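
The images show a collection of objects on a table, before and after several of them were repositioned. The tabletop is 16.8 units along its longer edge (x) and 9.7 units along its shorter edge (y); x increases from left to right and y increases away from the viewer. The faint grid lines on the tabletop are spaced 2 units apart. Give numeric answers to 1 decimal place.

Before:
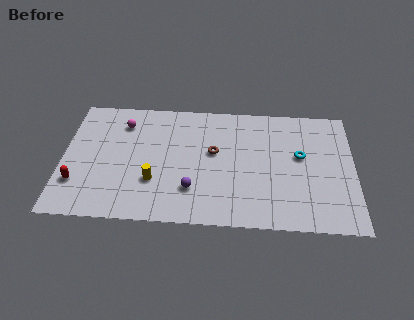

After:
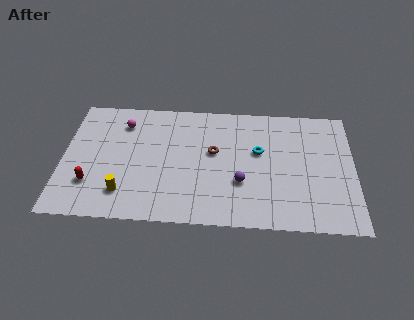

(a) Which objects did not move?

the magenta sphere and the brown torus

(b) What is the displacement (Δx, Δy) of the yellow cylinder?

(-1.7, -1.0)

The yellow cylinder was at about (5.3, 3.1) and moved to about (3.6, 2.1).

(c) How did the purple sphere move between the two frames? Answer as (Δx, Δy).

(2.8, 0.7)

From the two frames, the purple sphere sits at roughly (7.5, 2.6) before and (10.3, 3.3) after.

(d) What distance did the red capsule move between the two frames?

0.8

The red capsule was near (0.9, 2.7) before and (1.7, 2.7) after, so it travelled √(0.8² + 0.0²) ≈ 0.8 units.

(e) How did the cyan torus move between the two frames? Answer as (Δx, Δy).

(-2.4, 0.2)

The cyan torus was at about (13.7, 5.6) and moved to about (11.3, 5.8).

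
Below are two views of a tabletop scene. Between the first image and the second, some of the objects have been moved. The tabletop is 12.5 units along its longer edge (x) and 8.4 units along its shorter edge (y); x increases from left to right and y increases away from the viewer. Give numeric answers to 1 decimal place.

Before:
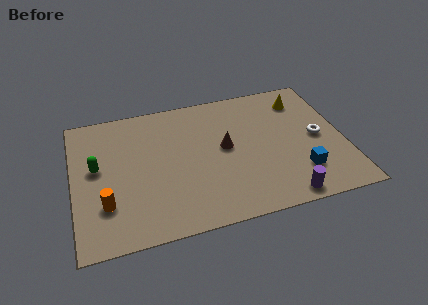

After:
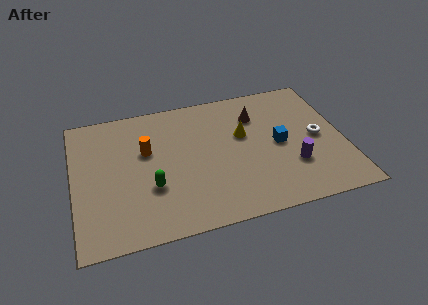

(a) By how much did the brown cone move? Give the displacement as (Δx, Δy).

(1.6, 1.7)

From the two frames, the brown cone sits at roughly (7.0, 4.5) before and (8.6, 6.2) after.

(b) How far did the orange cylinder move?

3.4

The orange cylinder was near (1.4, 2.4) before and (3.4, 5.2) after, so it travelled √(2.0² + 2.8²) ≈ 3.4 units.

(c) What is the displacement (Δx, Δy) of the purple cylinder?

(0.6, 1.8)

The purple cylinder started near (9.4, 0.8) and ended near (10.0, 2.6).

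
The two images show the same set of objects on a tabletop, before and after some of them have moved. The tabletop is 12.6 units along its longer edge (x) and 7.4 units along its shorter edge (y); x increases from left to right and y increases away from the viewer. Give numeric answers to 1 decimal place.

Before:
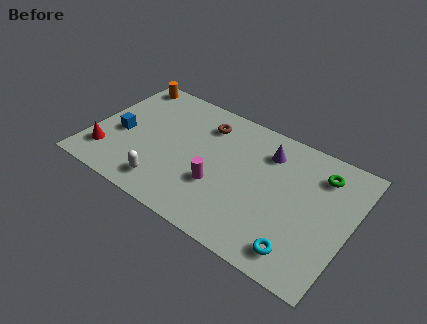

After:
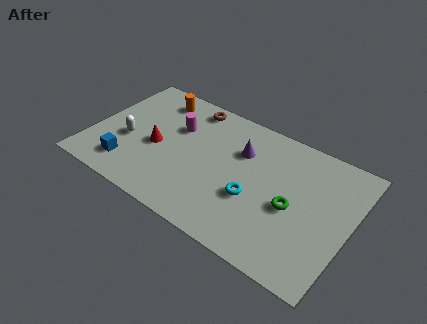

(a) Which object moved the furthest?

the magenta cylinder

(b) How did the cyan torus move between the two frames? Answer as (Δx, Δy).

(-2.5, 1.6)

From the two frames, the cyan torus sits at roughly (10.6, 1.2) before and (8.1, 2.8) after.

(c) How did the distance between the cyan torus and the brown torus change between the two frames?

-1.8

They were about 7.1 units apart before and 5.3 after — 1.8 units closer together.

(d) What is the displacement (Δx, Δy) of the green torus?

(-1.0, -2.5)

The green torus was at about (10.9, 5.8) and moved to about (9.9, 3.3).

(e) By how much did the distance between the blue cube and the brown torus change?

+0.9

They were about 4.6 units apart before and 5.5 after — 0.9 units further apart.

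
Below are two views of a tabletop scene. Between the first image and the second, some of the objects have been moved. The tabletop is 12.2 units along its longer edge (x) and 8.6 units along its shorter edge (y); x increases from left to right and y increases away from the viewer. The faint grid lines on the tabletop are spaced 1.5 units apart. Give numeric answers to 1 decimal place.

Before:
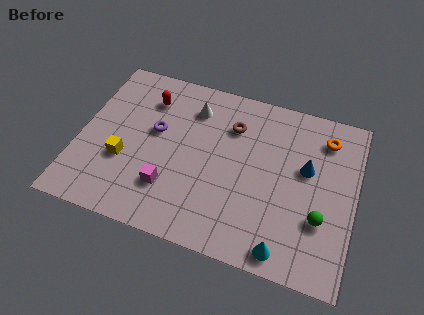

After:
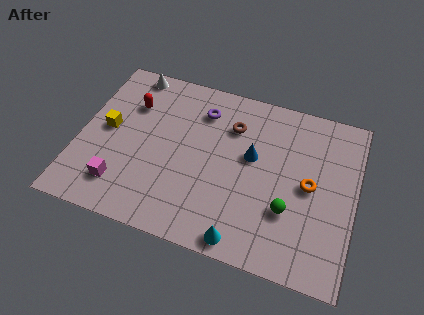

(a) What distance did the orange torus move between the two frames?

2.6

The orange torus moved from about (10.7, 6.9) to (10.2, 4.3), a distance of √(0.5² + 2.6²) ≈ 2.6.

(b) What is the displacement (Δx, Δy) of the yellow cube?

(-0.9, 1.4)

From the two frames, the yellow cube sits at roughly (2.1, 3.1) before and (1.2, 4.5) after.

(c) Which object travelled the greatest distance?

the white cone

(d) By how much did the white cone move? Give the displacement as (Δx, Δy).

(-2.9, 1.1)

The white cone was at about (4.8, 6.7) and moved to about (1.9, 7.8).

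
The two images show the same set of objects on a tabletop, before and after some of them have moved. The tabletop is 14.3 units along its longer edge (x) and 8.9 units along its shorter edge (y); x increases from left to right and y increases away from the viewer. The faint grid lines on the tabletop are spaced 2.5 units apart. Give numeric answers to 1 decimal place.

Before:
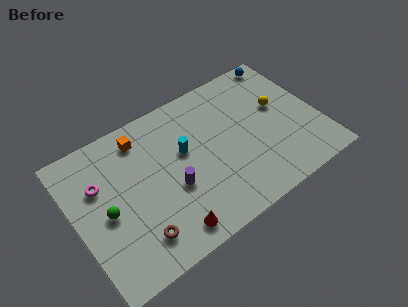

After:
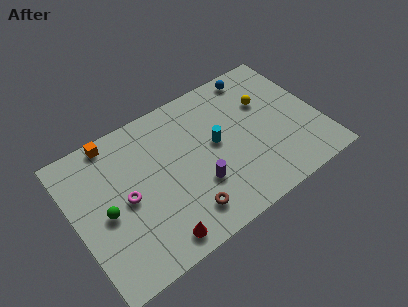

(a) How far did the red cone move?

0.7

The red cone moved from about (4.8, 1.2) to (4.1, 1.1), a distance of √(0.7² + 0.1²) ≈ 0.7.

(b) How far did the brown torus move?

2.8

From (3.1, 1.8) to (5.9, 1.7), the brown torus covered √(2.8² + 0.1²) ≈ 2.8 units.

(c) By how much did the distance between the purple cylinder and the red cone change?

+0.9

They were about 2.4 units apart before and 3.3 after — 0.9 units further apart.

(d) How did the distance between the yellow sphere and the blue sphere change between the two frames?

-1.0

The distance was about 3.0 in the first image and 2.0 in the second, so they moved 1.0 units closer together.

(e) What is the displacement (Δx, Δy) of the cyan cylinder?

(1.8, -0.5)

From the two frames, the cyan cylinder sits at roughly (6.5, 5.3) before and (8.3, 4.8) after.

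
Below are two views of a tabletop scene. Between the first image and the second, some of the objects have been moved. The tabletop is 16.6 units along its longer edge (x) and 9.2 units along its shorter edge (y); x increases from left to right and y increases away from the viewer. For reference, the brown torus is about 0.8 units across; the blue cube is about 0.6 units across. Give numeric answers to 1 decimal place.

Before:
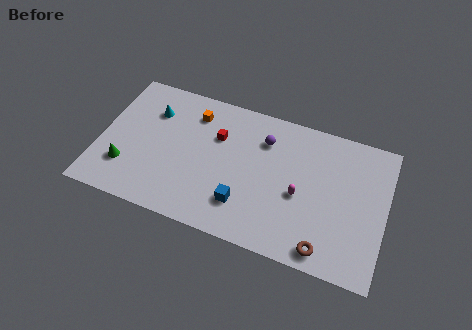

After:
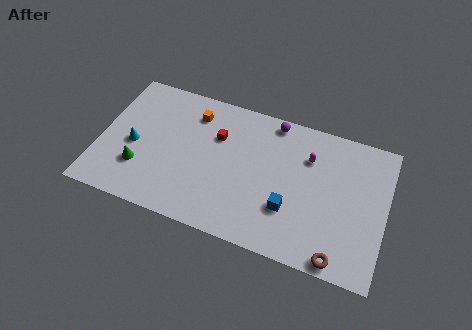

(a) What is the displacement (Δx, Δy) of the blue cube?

(2.6, 0.6)

The blue cube was at about (8.6, 2.3) and moved to about (11.2, 2.9).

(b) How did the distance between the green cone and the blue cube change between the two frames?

+1.8

They were about 6.9 units apart before and 8.7 after — 1.8 units further apart.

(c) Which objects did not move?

the orange cube and the red cube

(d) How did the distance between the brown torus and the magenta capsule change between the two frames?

+2.8

Before: roughly 3.4 units apart; after: 6.2. That's 2.8 units further apart.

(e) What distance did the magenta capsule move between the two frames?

2.6

The magenta capsule moved from about (11.7, 4.0) to (12.0, 6.6), a distance of √(0.3² + 2.6²) ≈ 2.6.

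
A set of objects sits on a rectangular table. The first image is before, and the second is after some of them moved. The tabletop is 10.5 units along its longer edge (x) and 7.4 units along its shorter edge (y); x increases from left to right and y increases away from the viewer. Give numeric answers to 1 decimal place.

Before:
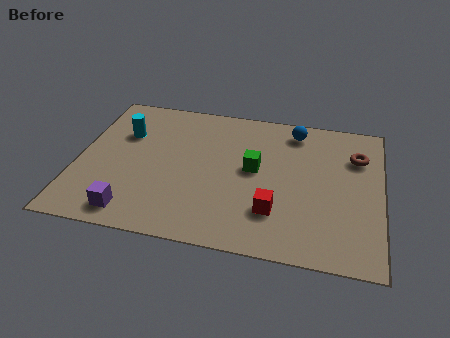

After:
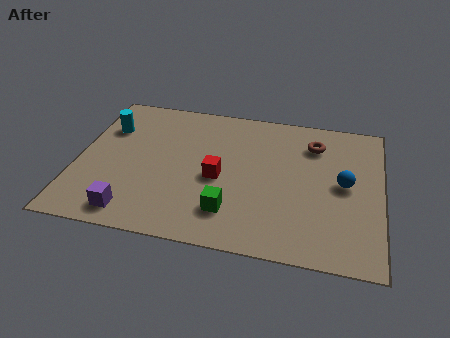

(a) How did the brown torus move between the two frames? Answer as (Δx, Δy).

(-1.5, 0.4)

From the two frames, the brown torus sits at roughly (9.6, 5.3) before and (8.1, 5.7) after.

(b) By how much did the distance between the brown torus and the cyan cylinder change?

-0.9

Before: roughly 8.1 units apart; after: 7.2. That's 0.9 units closer together.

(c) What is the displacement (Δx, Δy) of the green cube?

(-0.7, -2.3)

The green cube was at about (6.1, 4.0) and moved to about (5.4, 1.7).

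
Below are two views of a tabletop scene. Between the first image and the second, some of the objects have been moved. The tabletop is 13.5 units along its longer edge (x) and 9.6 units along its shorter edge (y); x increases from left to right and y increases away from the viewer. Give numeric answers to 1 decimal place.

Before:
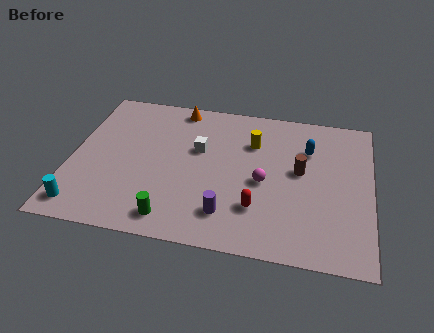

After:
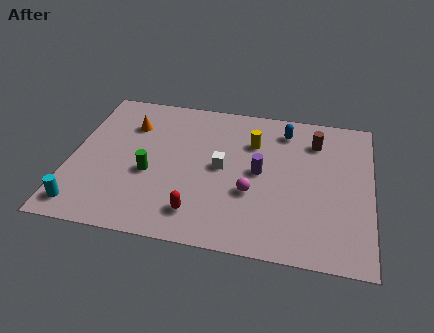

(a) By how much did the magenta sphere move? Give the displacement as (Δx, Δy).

(-0.5, -0.8)

From the two frames, the magenta sphere sits at roughly (8.7, 4.3) before and (8.2, 3.5) after.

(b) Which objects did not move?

the cyan cylinder and the yellow cylinder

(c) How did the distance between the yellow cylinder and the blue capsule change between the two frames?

-0.7

Before: roughly 2.5 units apart; after: 1.8. That's 0.7 units closer together.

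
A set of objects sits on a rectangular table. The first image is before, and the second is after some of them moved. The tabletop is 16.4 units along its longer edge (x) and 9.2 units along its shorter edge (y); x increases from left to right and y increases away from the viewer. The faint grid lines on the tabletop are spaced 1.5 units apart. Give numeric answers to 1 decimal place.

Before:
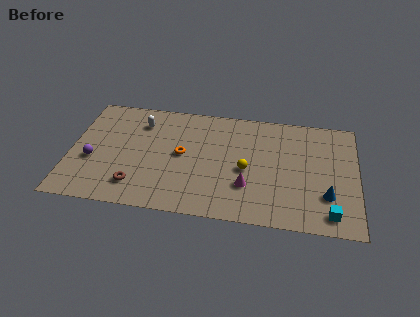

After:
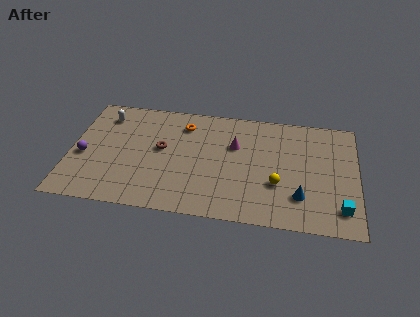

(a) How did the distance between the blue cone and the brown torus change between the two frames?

-2.4

Before: roughly 10.8 units apart; after: 8.4. That's 2.4 units closer together.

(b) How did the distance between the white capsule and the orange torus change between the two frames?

+1.2

They were about 3.4 units apart before and 4.6 after — 1.2 units further apart.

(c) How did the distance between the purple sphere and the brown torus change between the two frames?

+1.5

Before: roughly 3.1 units apart; after: 4.6. That's 1.5 units further apart.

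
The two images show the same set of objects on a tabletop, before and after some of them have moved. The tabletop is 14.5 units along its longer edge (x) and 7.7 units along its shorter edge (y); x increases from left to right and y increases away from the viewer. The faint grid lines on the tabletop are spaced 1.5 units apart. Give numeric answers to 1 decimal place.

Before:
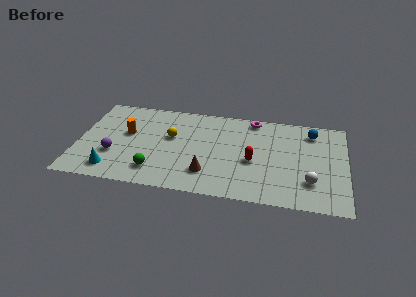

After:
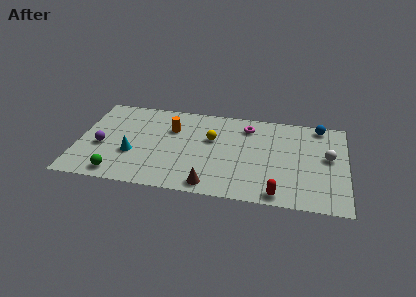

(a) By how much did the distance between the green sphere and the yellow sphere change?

+3.1

They were about 3.1 units apart before and 6.2 after — 3.1 units further apart.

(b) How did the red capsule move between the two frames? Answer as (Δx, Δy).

(1.4, -2.5)

The red capsule was at about (9.5, 3.3) and moved to about (10.9, 0.8).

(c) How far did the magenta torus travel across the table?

0.8

From (9.4, 6.9) to (9.1, 6.2), the magenta torus covered √(0.3² + 0.7²) ≈ 0.8 units.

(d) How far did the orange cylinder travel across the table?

2.5

The orange cylinder was near (2.6, 4.5) before and (5.0, 5.3) after, so it travelled √(2.4² + 0.8²) ≈ 2.5 units.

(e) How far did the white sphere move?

2.4

From (12.6, 2.1) to (13.5, 4.3), the white sphere covered √(0.9² + 2.2²) ≈ 2.4 units.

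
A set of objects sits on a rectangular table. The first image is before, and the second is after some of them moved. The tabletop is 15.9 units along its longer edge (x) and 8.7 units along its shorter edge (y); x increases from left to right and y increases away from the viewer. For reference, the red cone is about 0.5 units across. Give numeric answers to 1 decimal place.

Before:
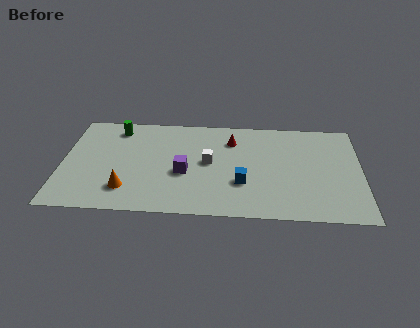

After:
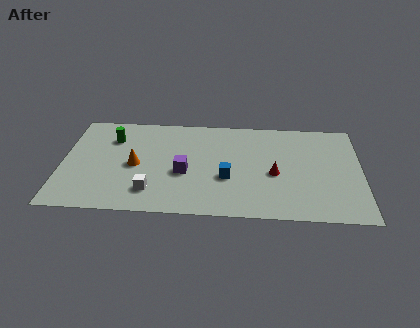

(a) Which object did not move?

the purple cube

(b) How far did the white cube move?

4.0

The white cube moved from about (7.8, 4.6) to (4.8, 1.9), a distance of √(3.0² + 2.7²) ≈ 4.0.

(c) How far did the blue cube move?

0.9

The blue cube was near (9.6, 2.9) before and (8.8, 3.3) after, so it travelled √(0.8² + 0.4²) ≈ 0.9 units.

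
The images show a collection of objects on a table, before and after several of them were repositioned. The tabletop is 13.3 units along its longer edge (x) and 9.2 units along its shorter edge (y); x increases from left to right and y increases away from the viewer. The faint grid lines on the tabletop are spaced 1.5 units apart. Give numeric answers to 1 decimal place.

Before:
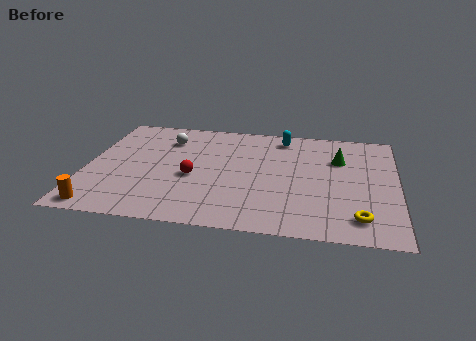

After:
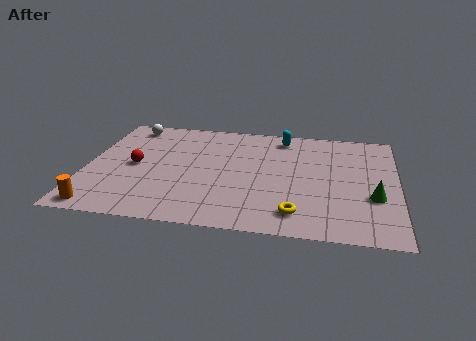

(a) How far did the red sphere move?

2.6

From (4.6, 3.9) to (2.1, 4.5), the red sphere covered √(2.5² + 0.6²) ≈ 2.6 units.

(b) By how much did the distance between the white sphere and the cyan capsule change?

+1.6

They were about 5.1 units apart before and 6.7 after — 1.6 units further apart.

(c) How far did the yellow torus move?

2.6

The yellow torus moved from about (11.7, 1.6) to (9.1, 1.6), a distance of √(2.6² + 0.0²) ≈ 2.6.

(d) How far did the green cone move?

3.4

The green cone was near (10.8, 6.3) before and (12.3, 3.3) after, so it travelled √(1.5² + 3.0²) ≈ 3.4 units.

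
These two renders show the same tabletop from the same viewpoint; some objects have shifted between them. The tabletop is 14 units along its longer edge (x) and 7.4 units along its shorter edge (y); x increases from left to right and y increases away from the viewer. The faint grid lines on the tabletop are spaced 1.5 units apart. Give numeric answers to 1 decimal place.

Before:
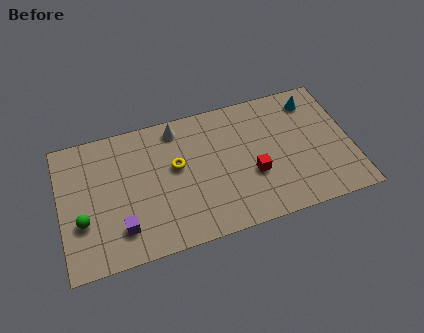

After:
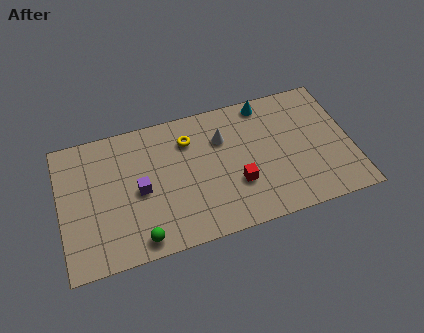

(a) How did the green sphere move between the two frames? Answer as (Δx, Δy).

(2.6, -1.7)

The green sphere started near (1.0, 2.6) and ended near (3.6, 0.9).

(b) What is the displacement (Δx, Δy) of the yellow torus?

(0.7, 1.3)

The yellow torus started near (5.6, 4.3) and ended near (6.3, 5.6).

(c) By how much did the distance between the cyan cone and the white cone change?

-4.0

They were about 6.6 units apart before and 2.6 after — 4.0 units closer together.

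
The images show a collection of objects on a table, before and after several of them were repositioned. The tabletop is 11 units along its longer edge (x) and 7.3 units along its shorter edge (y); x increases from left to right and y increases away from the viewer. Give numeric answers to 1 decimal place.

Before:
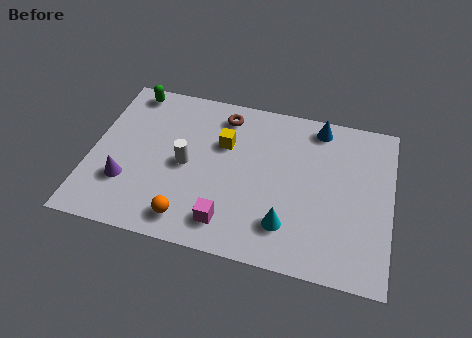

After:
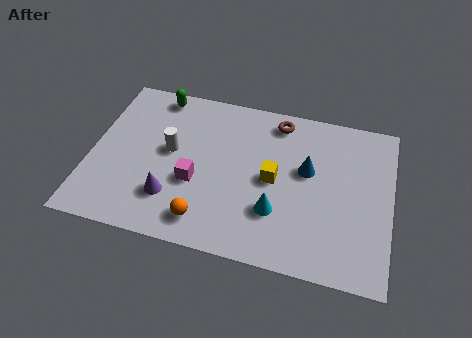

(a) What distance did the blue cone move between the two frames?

2.1

The blue cone was near (8.2, 6.4) before and (7.9, 4.3) after, so it travelled √(0.3² + 2.1²) ≈ 2.1 units.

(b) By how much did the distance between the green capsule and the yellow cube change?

+1.4

The distance was about 4.0 in the first image and 5.4 in the second, so they moved 1.4 units further apart.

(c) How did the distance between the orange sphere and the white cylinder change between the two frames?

+0.8

They were about 2.4 units apart before and 3.2 after — 0.8 units further apart.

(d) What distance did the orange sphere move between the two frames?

0.6

The orange sphere moved from about (3.8, 1.1) to (4.4, 1.2), a distance of √(0.6² + 0.1²) ≈ 0.6.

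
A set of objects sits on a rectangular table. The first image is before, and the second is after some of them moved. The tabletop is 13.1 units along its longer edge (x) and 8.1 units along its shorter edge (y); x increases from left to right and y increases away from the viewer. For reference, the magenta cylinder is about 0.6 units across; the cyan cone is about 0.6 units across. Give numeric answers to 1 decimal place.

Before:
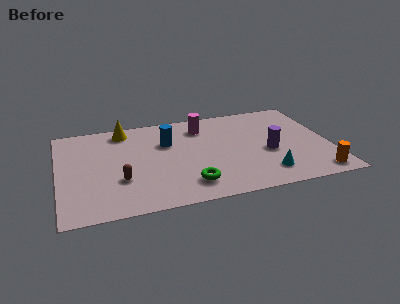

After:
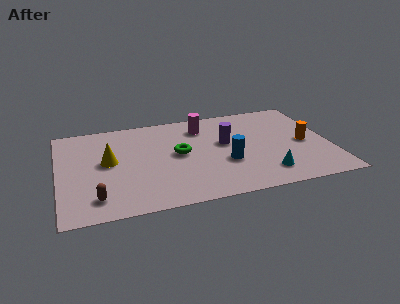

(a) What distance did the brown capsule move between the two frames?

1.7

The brown capsule moved from about (2.9, 2.7) to (1.7, 1.5), a distance of √(1.2² + 1.2²) ≈ 1.7.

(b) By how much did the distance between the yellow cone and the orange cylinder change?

-1.2

The distance was about 10.7 in the first image and 9.5 in the second, so they moved 1.2 units closer together.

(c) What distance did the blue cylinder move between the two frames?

3.6

The blue cylinder moved from about (5.3, 5.4) to (8.0, 3.0), a distance of √(2.7² + 2.4²) ≈ 3.6.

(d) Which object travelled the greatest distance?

the blue cylinder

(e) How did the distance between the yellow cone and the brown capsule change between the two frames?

-1.3

Before: roughly 4.3 units apart; after: 3.0. That's 1.3 units closer together.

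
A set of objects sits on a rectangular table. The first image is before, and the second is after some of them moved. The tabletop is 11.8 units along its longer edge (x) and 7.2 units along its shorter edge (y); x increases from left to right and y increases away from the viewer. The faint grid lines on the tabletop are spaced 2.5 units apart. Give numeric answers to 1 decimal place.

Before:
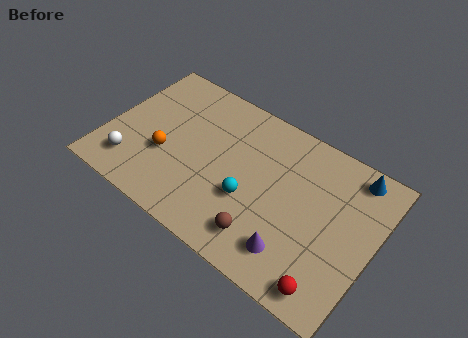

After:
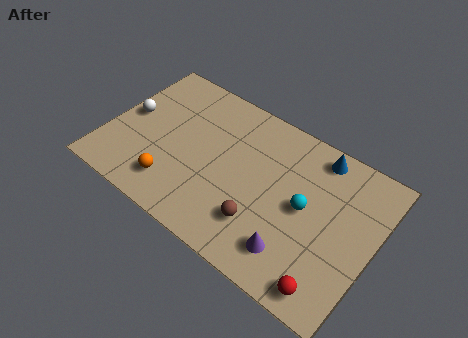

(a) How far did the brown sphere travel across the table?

0.5

The brown sphere was near (7.4, 1.4) before and (7.2, 1.9) after, so it travelled √(0.2² + 0.5²) ≈ 0.5 units.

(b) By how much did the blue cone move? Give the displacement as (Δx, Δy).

(-1.6, 0.0)

The blue cone was at about (10.5, 6.3) and moved to about (8.9, 6.3).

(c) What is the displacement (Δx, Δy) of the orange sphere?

(0.6, -1.2)

The orange sphere started near (2.7, 2.7) and ended near (3.3, 1.5).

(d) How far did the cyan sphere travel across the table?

2.5

The cyan sphere was near (6.5, 2.7) before and (8.8, 3.7) after, so it travelled √(2.3² + 1.0²) ≈ 2.5 units.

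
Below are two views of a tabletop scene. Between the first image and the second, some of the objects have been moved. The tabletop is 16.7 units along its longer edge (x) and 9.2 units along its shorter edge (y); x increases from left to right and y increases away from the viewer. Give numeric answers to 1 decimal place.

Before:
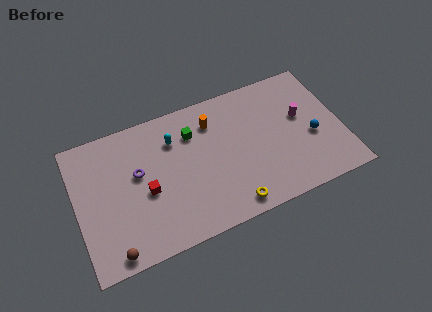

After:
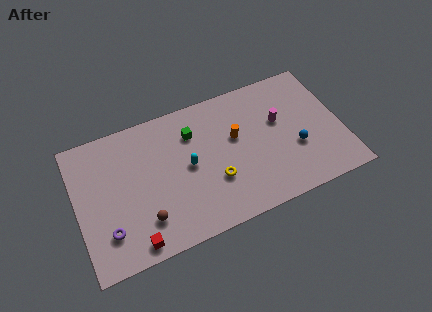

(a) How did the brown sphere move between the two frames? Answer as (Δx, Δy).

(2.1, 1.3)

The brown sphere started near (1.9, 0.9) and ended near (4.0, 2.2).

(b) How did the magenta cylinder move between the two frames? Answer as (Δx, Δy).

(-1.4, 0.2)

The magenta cylinder was at about (14.3, 5.4) and moved to about (12.9, 5.6).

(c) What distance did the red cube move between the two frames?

3.2

The red cube was near (4.3, 4.0) before and (3.2, 1.0) after, so it travelled √(1.1² + 3.0²) ≈ 3.2 units.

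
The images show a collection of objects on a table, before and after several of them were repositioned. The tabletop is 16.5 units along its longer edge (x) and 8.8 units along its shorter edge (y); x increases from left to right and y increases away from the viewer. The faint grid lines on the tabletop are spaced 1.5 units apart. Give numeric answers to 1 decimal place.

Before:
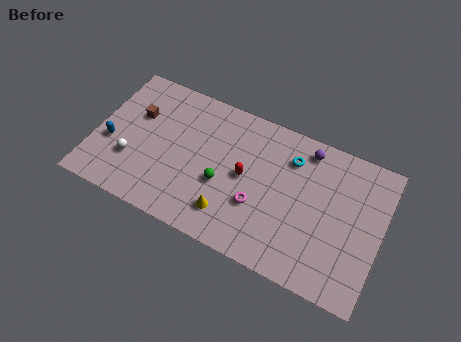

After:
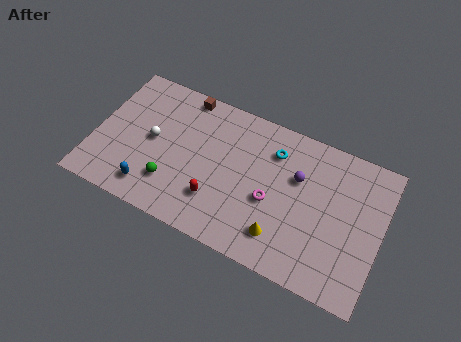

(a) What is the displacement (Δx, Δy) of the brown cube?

(2.5, 2.3)

From the two frames, the brown cube sits at roughly (2.2, 5.7) before and (4.7, 8.0) after.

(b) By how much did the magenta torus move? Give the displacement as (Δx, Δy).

(0.7, 0.6)

The magenta torus started near (9.6, 3.1) and ended near (10.3, 3.7).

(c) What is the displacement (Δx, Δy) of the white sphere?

(1.0, 1.7)

The white sphere started near (2.3, 2.8) and ended near (3.3, 4.5).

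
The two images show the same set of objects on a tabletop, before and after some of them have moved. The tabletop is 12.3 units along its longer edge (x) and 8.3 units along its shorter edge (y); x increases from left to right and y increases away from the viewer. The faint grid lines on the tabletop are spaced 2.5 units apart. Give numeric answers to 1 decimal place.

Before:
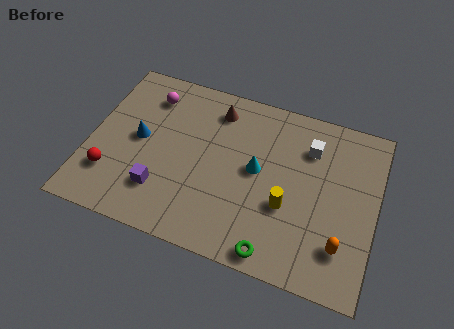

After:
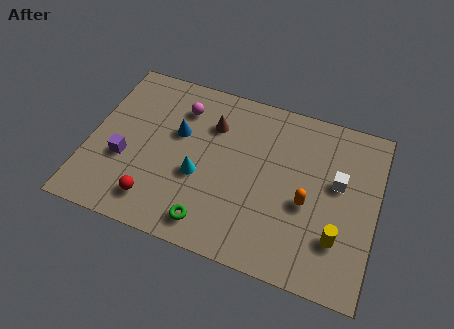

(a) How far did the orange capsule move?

2.2

The orange capsule was near (11.0, 2.0) before and (9.4, 3.5) after, so it travelled √(1.6² + 1.5²) ≈ 2.2 units.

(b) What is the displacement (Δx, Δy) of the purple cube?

(-1.7, 1.0)

The purple cube was at about (3.3, 2.1) and moved to about (1.6, 3.1).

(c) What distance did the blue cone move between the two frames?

1.8

From (2.1, 4.3) to (3.7, 5.1), the blue cone covered √(1.6² + 0.8²) ≈ 1.8 units.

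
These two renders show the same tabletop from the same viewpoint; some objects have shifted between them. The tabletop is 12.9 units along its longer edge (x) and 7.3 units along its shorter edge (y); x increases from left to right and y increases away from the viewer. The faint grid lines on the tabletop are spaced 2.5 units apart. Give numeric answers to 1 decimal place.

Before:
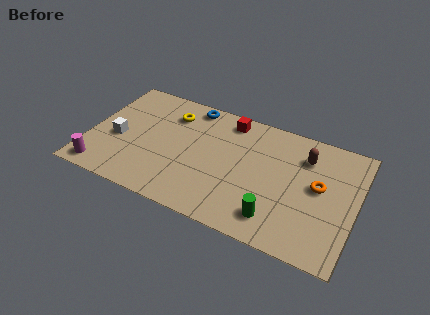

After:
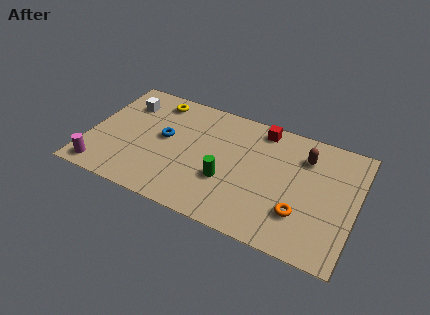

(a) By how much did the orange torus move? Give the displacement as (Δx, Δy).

(-0.7, -1.9)

The orange torus was at about (11.1, 4.0) and moved to about (10.4, 2.1).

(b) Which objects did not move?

the brown capsule and the magenta cylinder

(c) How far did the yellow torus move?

1.0

The yellow torus was near (3.7, 5.6) before and (2.9, 6.2) after, so it travelled √(0.8² + 0.6²) ≈ 1.0 units.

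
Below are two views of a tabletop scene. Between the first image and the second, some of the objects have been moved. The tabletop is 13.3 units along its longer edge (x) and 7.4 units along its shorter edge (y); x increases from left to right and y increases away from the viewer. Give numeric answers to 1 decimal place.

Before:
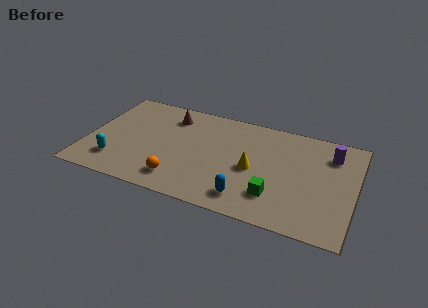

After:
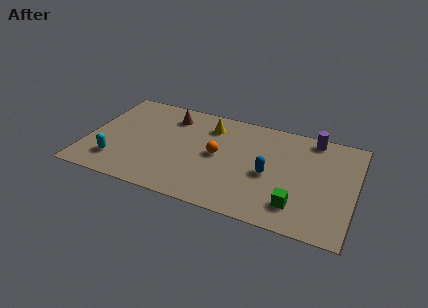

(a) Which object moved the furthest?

the yellow cone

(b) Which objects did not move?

the cyan capsule and the brown cone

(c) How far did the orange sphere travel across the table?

2.9

The orange sphere was near (4.8, 1.4) before and (6.5, 3.8) after, so it travelled √(1.7² + 2.4²) ≈ 2.9 units.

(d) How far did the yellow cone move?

3.4

The yellow cone moved from about (8.3, 3.4) to (5.9, 5.8), a distance of √(2.4² + 2.4²) ≈ 3.4.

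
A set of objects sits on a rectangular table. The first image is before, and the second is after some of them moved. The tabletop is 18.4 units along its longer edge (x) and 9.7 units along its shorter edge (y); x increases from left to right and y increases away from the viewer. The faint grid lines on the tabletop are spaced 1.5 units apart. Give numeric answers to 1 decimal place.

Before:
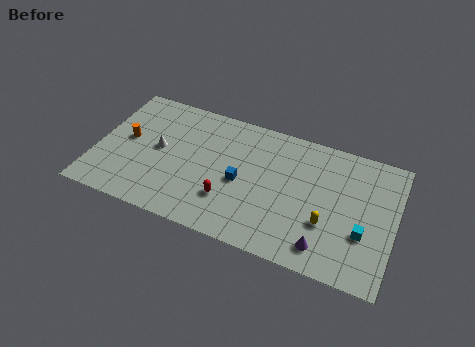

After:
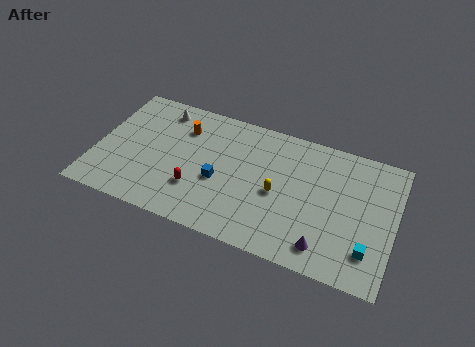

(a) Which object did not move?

the purple cone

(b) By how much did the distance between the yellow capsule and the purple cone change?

+2.5

The distance was about 1.7 in the first image and 4.2 in the second, so they moved 2.5 units further apart.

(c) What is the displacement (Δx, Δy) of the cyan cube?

(0.4, -1.1)

From the two frames, the cyan cube sits at roughly (16.6, 3.4) before and (17.0, 2.3) after.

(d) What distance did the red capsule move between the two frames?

2.0

The red capsule was near (8.4, 2.8) before and (6.4, 2.9) after, so it travelled √(2.0² + 0.1²) ≈ 2.0 units.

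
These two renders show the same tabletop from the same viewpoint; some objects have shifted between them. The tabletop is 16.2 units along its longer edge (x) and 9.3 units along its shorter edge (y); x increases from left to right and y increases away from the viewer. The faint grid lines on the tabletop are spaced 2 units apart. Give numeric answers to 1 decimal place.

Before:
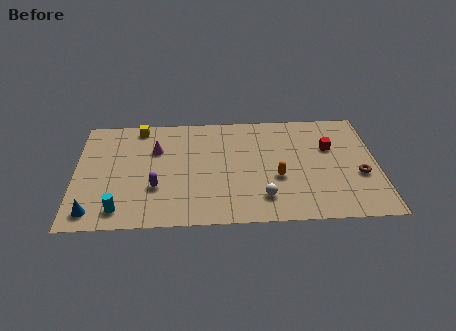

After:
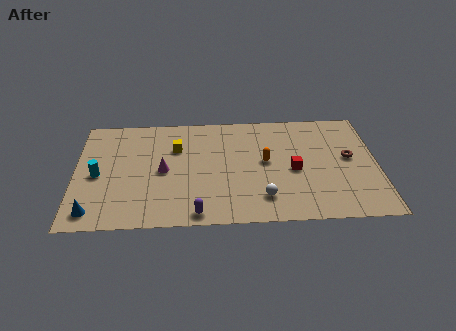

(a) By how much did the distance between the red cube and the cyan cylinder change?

-1.7

They were about 12.2 units apart before and 10.5 after — 1.7 units closer together.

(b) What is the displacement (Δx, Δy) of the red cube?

(-2.0, -1.8)

The red cube started near (13.7, 6.0) and ended near (11.7, 4.2).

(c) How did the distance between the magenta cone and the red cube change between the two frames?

-2.4

They were about 9.4 units apart before and 7.0 after — 2.4 units closer together.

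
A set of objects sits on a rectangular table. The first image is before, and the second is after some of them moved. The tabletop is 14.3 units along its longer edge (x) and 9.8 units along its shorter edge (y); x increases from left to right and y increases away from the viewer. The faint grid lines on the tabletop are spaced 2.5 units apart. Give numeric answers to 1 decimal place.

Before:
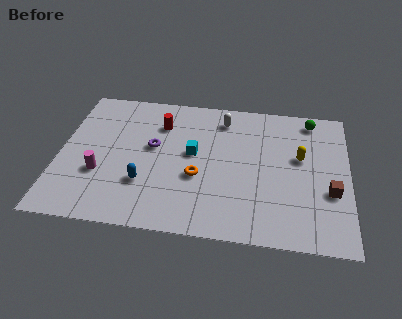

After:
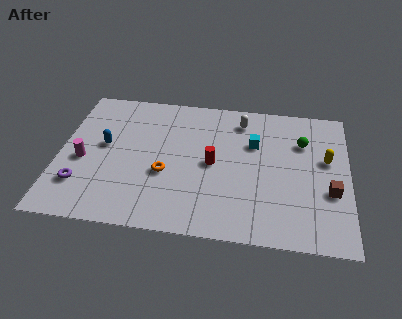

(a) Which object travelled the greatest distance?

the purple torus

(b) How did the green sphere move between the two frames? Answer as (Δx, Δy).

(-0.4, -1.7)

The green sphere started near (12.4, 8.6) and ended near (12.0, 6.9).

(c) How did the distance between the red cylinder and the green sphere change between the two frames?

-2.7

The distance was about 7.6 in the first image and 4.9 in the second, so they moved 2.7 units closer together.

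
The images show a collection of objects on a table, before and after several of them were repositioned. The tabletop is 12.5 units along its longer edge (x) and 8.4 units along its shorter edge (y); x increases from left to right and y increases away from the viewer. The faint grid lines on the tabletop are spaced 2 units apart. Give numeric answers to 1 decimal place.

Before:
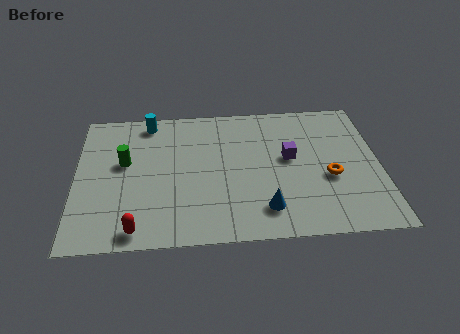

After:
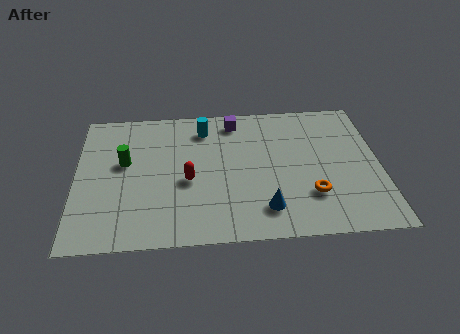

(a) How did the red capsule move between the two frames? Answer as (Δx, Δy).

(2.1, 2.7)

The red capsule was at about (2.5, 0.9) and moved to about (4.6, 3.6).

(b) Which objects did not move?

the green cylinder and the blue cone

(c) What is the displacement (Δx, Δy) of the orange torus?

(-0.8, -1.0)

From the two frames, the orange torus sits at roughly (10.4, 3.4) before and (9.6, 2.4) after.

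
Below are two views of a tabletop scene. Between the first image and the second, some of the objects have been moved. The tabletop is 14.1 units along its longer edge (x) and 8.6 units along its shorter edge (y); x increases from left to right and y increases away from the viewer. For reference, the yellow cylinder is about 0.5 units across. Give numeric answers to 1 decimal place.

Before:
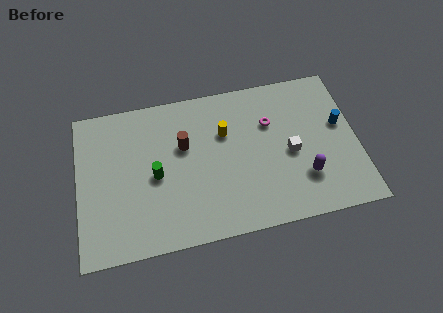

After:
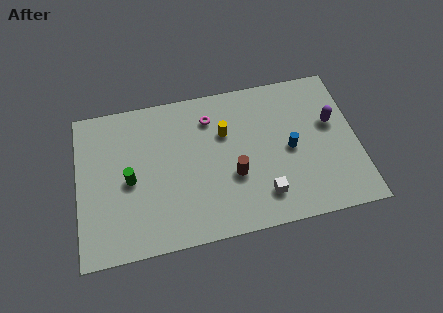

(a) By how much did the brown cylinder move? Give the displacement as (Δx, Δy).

(2.4, -2.2)

The brown cylinder started near (5.4, 5.4) and ended near (7.8, 3.2).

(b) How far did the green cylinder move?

1.3

The green cylinder moved from about (3.9, 4.0) to (2.6, 4.0), a distance of √(1.3² + 0.0²) ≈ 1.3.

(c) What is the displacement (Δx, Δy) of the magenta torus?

(-3.0, 0.9)

The magenta torus was at about (9.8, 5.8) and moved to about (6.8, 6.7).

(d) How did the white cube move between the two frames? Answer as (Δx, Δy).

(-1.5, -2.1)

The white cube started near (10.7, 3.9) and ended near (9.2, 1.8).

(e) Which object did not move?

the yellow cylinder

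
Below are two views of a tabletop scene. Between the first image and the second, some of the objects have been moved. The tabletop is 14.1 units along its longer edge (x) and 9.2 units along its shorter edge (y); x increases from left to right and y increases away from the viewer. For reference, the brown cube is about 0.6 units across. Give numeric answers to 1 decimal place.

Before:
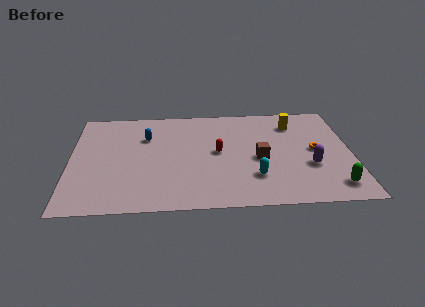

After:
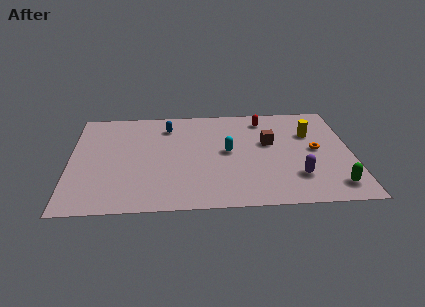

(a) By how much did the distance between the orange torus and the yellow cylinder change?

-1.2

Before: roughly 2.7 units apart; after: 1.5. That's 1.2 units closer together.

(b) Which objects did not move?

the green capsule and the orange torus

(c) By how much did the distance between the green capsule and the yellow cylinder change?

-1.2

The distance was about 6.0 in the first image and 4.8 in the second, so they moved 1.2 units closer together.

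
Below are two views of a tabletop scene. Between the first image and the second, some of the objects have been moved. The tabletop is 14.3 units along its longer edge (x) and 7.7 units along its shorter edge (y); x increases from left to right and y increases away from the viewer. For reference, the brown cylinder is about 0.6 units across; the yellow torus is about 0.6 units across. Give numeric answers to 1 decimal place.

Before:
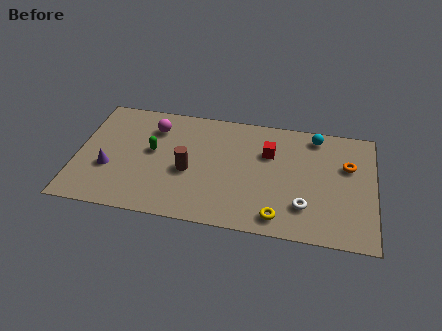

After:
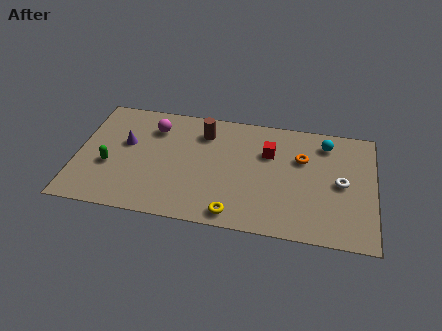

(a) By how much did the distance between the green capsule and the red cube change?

+2.2

The distance was about 5.7 in the first image and 7.9 in the second, so they moved 2.2 units further apart.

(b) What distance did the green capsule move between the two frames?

2.4

From (3.6, 4.3) to (1.6, 3.0), the green capsule covered √(2.0² + 1.3²) ≈ 2.4 units.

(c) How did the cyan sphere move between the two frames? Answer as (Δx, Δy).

(0.5, -0.4)

From the two frames, the cyan sphere sits at roughly (11.4, 6.7) before and (11.9, 6.3) after.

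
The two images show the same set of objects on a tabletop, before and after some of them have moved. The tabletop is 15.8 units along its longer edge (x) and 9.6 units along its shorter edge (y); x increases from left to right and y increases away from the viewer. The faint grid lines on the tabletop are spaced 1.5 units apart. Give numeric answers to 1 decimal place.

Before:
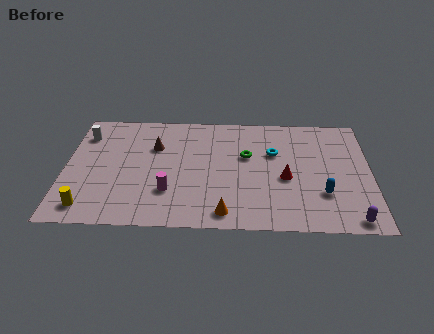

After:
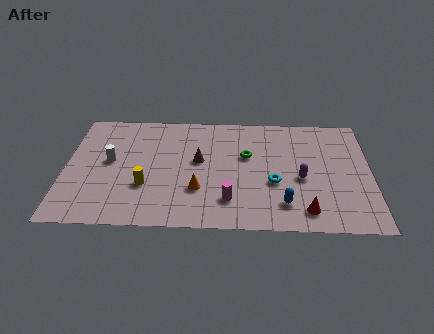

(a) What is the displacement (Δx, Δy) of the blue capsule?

(-2.0, -0.9)

The blue capsule was at about (13.3, 2.9) and moved to about (11.3, 2.0).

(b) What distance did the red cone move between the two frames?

2.8

The red cone moved from about (11.4, 4.1) to (12.4, 1.5), a distance of √(1.0² + 2.6²) ≈ 2.8.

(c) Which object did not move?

the green torus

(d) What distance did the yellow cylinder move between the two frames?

3.4

The yellow cylinder was near (1.3, 1.4) before and (4.2, 3.2) after, so it travelled √(2.9² + 1.8²) ≈ 3.4 units.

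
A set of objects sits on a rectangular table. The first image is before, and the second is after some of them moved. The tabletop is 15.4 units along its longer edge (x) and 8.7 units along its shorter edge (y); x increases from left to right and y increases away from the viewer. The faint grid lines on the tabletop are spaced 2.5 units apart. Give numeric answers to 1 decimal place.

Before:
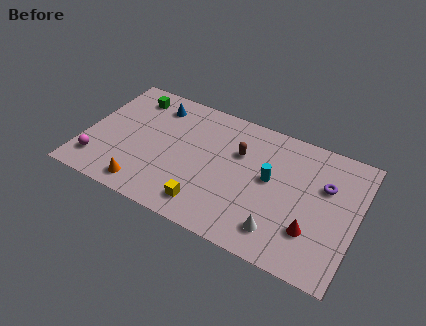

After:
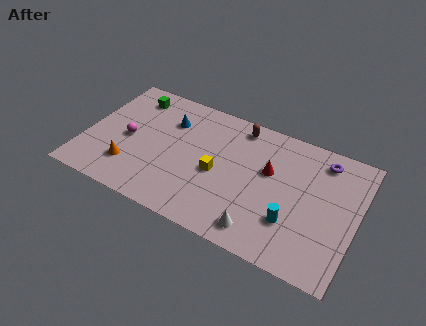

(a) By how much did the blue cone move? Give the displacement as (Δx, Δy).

(0.9, -0.8)

The blue cone was at about (3.6, 7.1) and moved to about (4.5, 6.3).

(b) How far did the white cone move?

1.1

The white cone moved from about (11.4, 1.7) to (10.4, 1.3), a distance of √(1.0² + 0.4²) ≈ 1.1.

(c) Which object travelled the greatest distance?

the red cone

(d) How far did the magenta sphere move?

2.7

The magenta sphere was near (1.0, 1.8) before and (2.4, 4.1) after, so it travelled √(1.4² + 2.3²) ≈ 2.7 units.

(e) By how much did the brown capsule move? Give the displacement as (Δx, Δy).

(-0.2, 1.8)

From the two frames, the brown capsule sits at roughly (8.6, 5.8) before and (8.4, 7.6) after.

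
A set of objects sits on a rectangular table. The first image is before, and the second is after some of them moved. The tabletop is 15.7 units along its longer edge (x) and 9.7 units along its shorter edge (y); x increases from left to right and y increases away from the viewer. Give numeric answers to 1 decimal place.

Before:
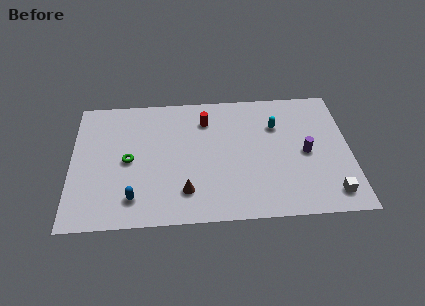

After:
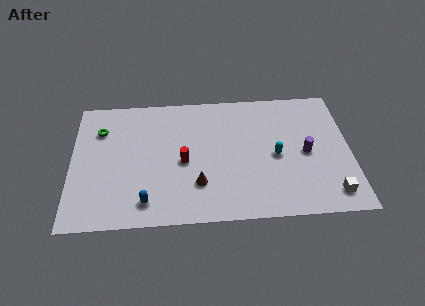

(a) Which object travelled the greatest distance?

the red cylinder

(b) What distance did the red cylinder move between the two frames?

3.4

The red cylinder moved from about (7.6, 7.5) to (6.3, 4.4), a distance of √(1.3² + 3.1²) ≈ 3.4.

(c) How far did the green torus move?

2.9

The green torus was near (3.2, 4.7) before and (1.6, 7.1) after, so it travelled √(1.6² + 2.4²) ≈ 2.9 units.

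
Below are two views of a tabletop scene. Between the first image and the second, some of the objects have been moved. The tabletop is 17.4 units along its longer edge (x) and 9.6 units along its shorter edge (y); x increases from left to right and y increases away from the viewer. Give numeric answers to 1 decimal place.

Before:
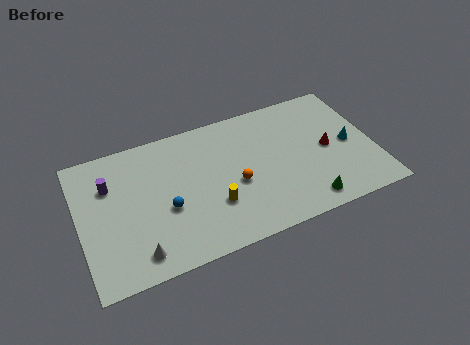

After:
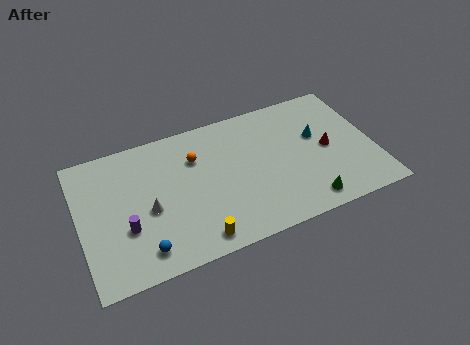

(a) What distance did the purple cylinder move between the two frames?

3.4

From (1.9, 6.7) to (2.6, 3.4), the purple cylinder covered √(0.7² + 3.3²) ≈ 3.4 units.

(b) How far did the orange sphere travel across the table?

3.4

From (9.1, 4.1) to (7.0, 6.8), the orange sphere covered √(2.1² + 2.7²) ≈ 3.4 units.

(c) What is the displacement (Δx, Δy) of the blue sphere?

(-1.6, -2.3)

From the two frames, the blue sphere sits at roughly (5.0, 3.9) before and (3.4, 1.6) after.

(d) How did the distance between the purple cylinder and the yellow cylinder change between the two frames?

-2.3

Before: roughly 6.8 units apart; after: 4.5. That's 2.3 units closer together.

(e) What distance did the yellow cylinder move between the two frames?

2.2

The yellow cylinder moved from about (7.7, 3.1) to (6.5, 1.2), a distance of √(1.2² + 1.9²) ≈ 2.2.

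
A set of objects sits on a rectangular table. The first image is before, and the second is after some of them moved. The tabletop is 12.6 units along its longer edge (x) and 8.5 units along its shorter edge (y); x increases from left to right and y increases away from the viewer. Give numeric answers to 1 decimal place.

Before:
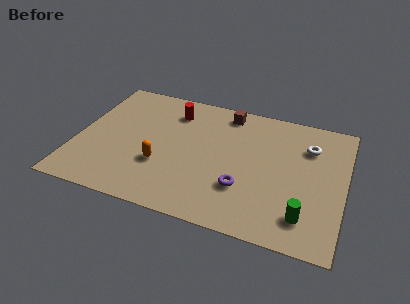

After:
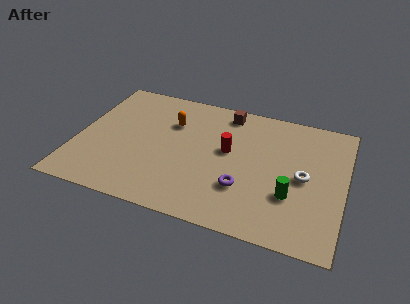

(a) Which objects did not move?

the brown cube and the purple torus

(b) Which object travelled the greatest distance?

the red cylinder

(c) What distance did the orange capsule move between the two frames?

3.0

The orange capsule was near (4.1, 2.9) before and (4.3, 5.9) after, so it travelled √(0.2² + 3.0²) ≈ 3.0 units.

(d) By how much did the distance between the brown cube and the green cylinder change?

-1.3

Before: roughly 7.0 units apart; after: 5.7. That's 1.3 units closer together.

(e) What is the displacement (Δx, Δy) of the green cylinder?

(-0.7, 1.1)

From the two frames, the green cylinder sits at roughly (10.9, 1.7) before and (10.2, 2.8) after.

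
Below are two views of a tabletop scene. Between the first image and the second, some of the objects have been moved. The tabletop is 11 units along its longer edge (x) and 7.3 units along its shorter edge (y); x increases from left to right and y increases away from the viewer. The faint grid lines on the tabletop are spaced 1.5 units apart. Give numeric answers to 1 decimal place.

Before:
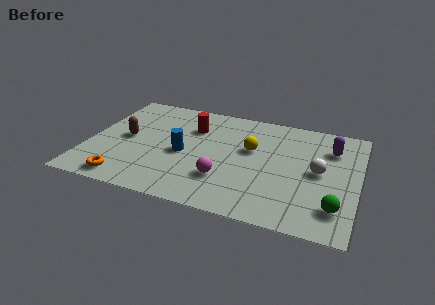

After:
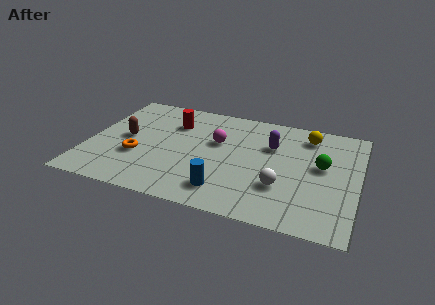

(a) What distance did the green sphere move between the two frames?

2.6

The green sphere moved from about (10.2, 1.6) to (9.5, 4.1), a distance of √(0.7² + 2.5²) ≈ 2.6.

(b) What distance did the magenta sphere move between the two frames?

2.5

The magenta sphere moved from about (5.7, 2.1) to (5.2, 4.5), a distance of √(0.5² + 2.4²) ≈ 2.5.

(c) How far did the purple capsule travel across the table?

2.5

From (9.8, 5.4) to (7.4, 4.9), the purple capsule covered √(2.4² + 0.5²) ≈ 2.5 units.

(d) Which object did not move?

the brown capsule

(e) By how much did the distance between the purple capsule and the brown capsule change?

-2.5

They were about 8.5 units apart before and 6.0 after — 2.5 units closer together.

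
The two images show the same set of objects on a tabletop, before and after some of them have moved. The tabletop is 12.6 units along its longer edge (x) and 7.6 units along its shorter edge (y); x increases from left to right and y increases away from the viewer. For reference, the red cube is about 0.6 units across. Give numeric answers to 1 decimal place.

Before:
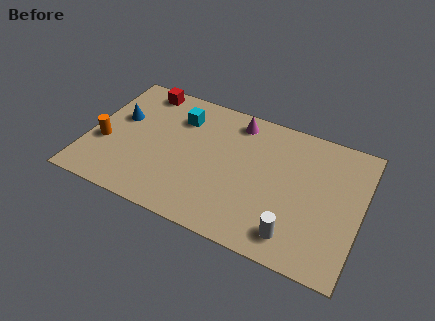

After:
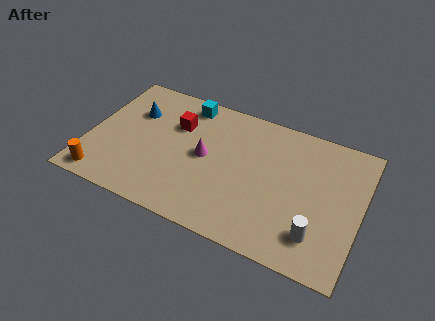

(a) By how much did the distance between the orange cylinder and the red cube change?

+1.2

They were about 4.0 units apart before and 5.2 after — 1.2 units further apart.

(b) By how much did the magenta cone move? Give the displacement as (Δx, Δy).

(-1.2, -2.6)

The magenta cone was at about (6.6, 6.5) and moved to about (5.4, 3.9).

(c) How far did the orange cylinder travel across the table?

2.0

From (0.8, 2.9) to (1.0, 0.9), the orange cylinder covered √(0.2² + 2.0²) ≈ 2.0 units.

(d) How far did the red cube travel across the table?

2.3

The red cube was near (2.1, 6.7) before and (3.9, 5.2) after, so it travelled √(1.8² + 1.5²) ≈ 2.3 units.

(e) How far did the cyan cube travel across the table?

0.9

The cyan cube was near (4.0, 5.7) before and (4.2, 6.6) after, so it travelled √(0.2² + 0.9²) ≈ 0.9 units.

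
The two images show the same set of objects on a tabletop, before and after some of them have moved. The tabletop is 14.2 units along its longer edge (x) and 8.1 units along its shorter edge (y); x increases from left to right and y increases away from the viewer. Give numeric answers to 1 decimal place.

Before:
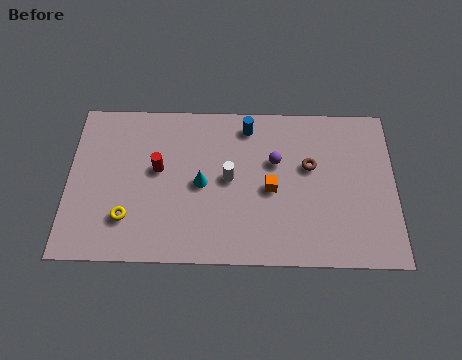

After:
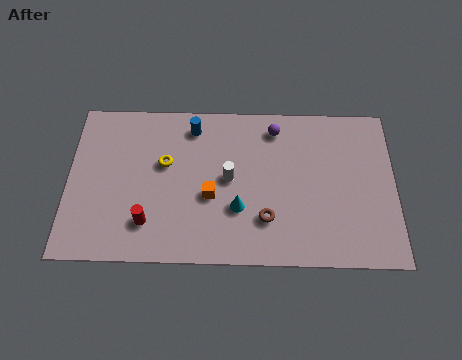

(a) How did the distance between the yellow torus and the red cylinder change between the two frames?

+0.3

The distance was about 2.8 in the first image and 3.1 in the second, so they moved 0.3 units further apart.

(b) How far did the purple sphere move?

1.7

The purple sphere was near (9.0, 5.1) before and (9.0, 6.8) after, so it travelled √(0.0² + 1.7²) ≈ 1.7 units.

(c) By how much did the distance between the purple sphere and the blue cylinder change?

+1.4

The distance was about 2.2 in the first image and 3.6 in the second, so they moved 1.4 units further apart.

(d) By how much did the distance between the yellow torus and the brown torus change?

-3.2

The distance was about 8.4 in the first image and 5.2 in the second, so they moved 3.2 units closer together.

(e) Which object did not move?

the white cylinder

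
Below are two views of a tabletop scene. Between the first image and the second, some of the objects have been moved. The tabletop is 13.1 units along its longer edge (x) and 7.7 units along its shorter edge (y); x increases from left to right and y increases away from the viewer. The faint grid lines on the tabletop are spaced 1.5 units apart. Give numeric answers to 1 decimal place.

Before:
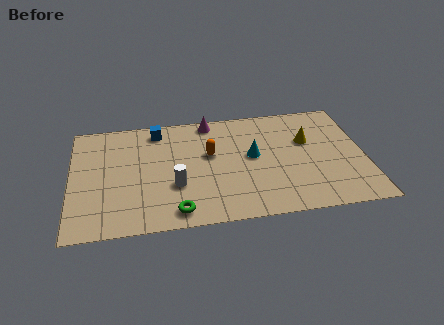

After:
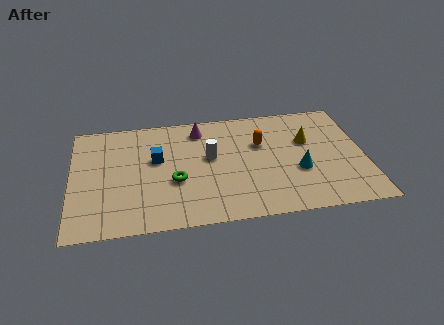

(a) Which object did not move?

the yellow cone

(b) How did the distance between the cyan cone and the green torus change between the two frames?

+0.8

Before: roughly 4.7 units apart; after: 5.5. That's 0.8 units further apart.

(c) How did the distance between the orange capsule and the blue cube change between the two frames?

+1.7

The distance was about 3.0 in the first image and 4.7 in the second, so they moved 1.7 units further apart.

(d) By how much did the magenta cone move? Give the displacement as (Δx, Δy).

(-0.5, -0.5)

The magenta cone started near (6.3, 6.9) and ended near (5.8, 6.4).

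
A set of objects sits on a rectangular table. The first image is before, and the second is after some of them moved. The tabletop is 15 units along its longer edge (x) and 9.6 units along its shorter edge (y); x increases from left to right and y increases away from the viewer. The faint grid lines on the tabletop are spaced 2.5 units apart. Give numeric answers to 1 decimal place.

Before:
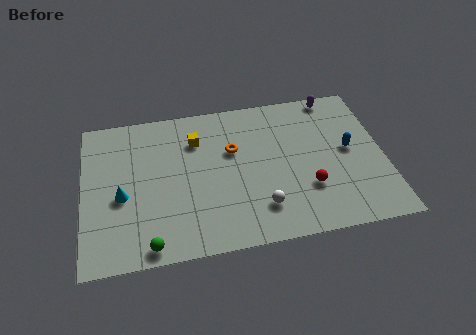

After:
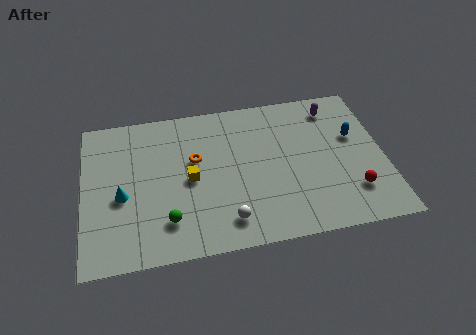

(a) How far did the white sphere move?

1.8

From (8.7, 2.2) to (7.0, 1.7), the white sphere covered √(1.7² + 0.5²) ≈ 1.8 units.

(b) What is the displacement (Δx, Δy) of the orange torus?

(-1.9, -0.3)

The orange torus was at about (7.5, 6.1) and moved to about (5.6, 5.8).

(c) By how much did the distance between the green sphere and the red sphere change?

+1.0

They were about 8.2 units apart before and 9.2 after — 1.0 units further apart.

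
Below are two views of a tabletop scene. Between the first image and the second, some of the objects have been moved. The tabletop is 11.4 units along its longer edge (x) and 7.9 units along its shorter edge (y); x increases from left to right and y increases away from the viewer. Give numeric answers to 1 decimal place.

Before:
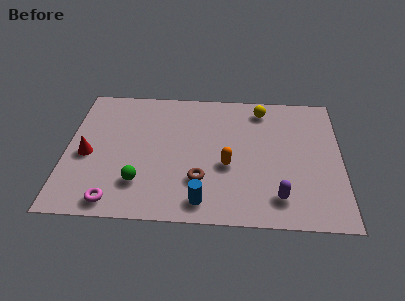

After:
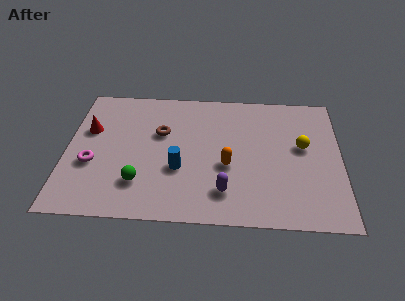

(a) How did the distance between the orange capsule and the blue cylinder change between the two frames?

-0.3

Before: roughly 2.3 units apart; after: 2.0. That's 0.3 units closer together.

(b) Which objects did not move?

the orange capsule and the green sphere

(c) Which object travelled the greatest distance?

the brown torus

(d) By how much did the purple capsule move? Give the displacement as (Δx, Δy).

(-2.2, 0.2)

From the two frames, the purple capsule sits at roughly (8.8, 1.5) before and (6.6, 1.7) after.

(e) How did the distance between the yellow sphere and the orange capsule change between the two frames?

-0.4

They were about 3.8 units apart before and 3.4 after — 0.4 units closer together.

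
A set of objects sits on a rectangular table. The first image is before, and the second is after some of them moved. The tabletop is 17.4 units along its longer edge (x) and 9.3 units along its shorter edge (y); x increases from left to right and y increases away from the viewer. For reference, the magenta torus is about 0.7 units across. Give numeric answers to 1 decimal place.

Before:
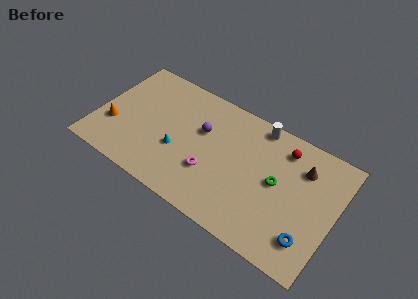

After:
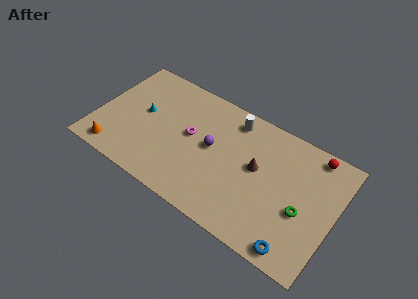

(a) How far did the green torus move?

2.3

The green torus moved from about (13.2, 4.9) to (15.2, 3.8), a distance of √(2.0² + 1.1²) ≈ 2.3.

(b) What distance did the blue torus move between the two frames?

1.3

The blue torus was near (15.9, 2.1) before and (15.2, 1.0) after, so it travelled √(0.7² + 1.1²) ≈ 1.3 units.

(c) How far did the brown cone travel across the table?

3.5

The brown cone moved from about (14.8, 6.9) to (11.7, 5.2), a distance of √(3.1² + 1.7²) ≈ 3.5.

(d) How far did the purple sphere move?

1.3

The purple sphere was near (7.5, 5.9) before and (8.4, 5.0) after, so it travelled √(0.9² + 0.9²) ≈ 1.3 units.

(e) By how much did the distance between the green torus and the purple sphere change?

+1.1

Before: roughly 5.8 units apart; after: 6.9. That's 1.1 units further apart.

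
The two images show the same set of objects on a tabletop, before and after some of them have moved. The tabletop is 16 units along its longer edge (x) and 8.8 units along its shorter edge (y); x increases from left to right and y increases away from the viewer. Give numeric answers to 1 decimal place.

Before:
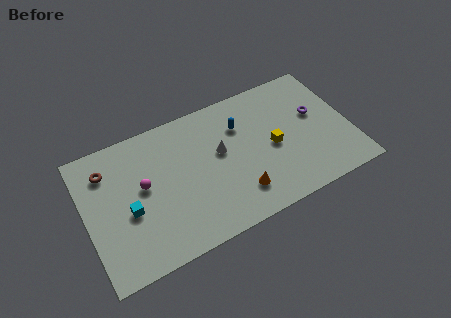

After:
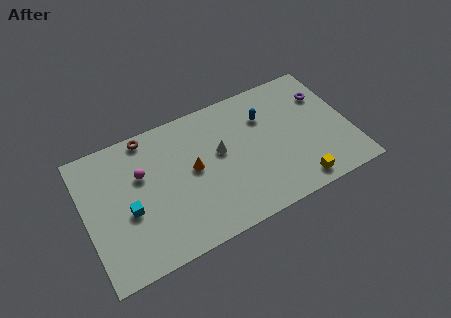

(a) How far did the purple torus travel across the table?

1.3

The purple torus moved from about (14.1, 5.2) to (14.8, 6.3), a distance of √(0.7² + 1.1²) ≈ 1.3.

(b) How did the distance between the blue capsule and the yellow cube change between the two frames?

+2.6

The distance was about 2.8 in the first image and 5.4 in the second, so they moved 2.6 units further apart.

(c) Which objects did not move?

the cyan cube and the white cone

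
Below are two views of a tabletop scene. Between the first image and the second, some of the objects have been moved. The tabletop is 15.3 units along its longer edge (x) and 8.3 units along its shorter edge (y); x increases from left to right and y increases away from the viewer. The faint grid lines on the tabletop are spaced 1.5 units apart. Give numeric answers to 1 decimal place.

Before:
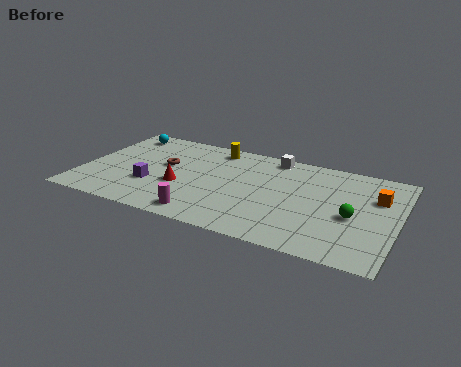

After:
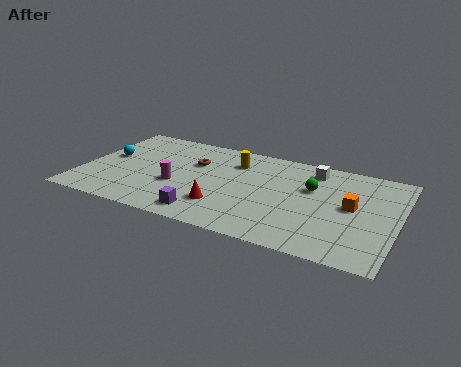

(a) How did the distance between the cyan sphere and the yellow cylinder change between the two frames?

+1.6

The distance was about 4.7 in the first image and 6.3 in the second, so they moved 1.6 units further apart.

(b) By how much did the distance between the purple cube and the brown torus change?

+2.4

They were about 2.0 units apart before and 4.4 after — 2.4 units further apart.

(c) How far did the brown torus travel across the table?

1.6

The brown torus moved from about (3.9, 4.8) to (5.3, 5.5), a distance of √(1.4² + 0.7²) ≈ 1.6.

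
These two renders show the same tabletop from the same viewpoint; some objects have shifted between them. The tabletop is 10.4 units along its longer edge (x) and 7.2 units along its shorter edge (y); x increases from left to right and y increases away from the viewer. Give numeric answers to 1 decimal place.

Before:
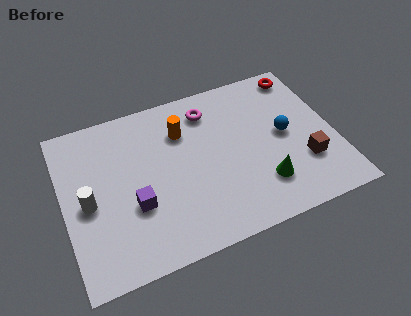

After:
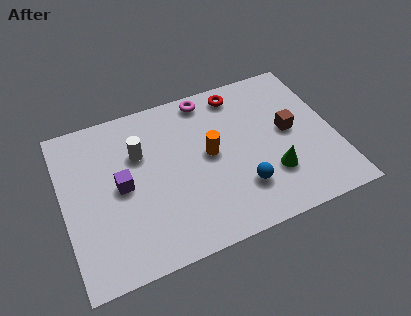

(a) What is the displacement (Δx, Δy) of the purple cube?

(-0.4, 1.0)

The purple cube started near (2.6, 2.6) and ended near (2.2, 3.6).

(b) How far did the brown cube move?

1.6

The brown cube was near (9.1, 2.2) before and (8.7, 3.8) after, so it travelled √(0.4² + 1.6²) ≈ 1.6 units.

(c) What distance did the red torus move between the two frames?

2.5

The red torus moved from about (9.5, 6.3) to (7.0, 6.2), a distance of √(2.5² + 0.1²) ≈ 2.5.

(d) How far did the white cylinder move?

2.6

From (0.9, 3.3) to (3.0, 4.8), the white cylinder covered √(2.1² + 1.5²) ≈ 2.6 units.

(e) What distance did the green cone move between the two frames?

0.5

From (7.4, 1.8) to (7.8, 2.1), the green cone covered √(0.4² + 0.3²) ≈ 0.5 units.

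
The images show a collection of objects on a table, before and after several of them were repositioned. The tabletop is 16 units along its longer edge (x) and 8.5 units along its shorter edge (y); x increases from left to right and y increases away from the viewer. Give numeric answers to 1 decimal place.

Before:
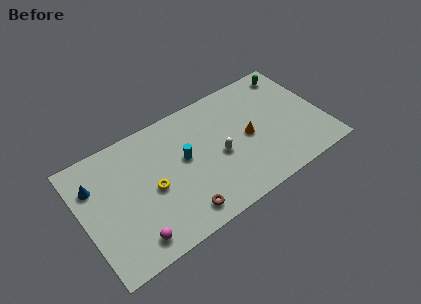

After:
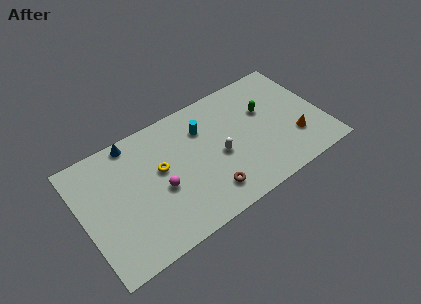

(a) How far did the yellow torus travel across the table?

1.2

The yellow torus was near (4.5, 3.9) before and (5.2, 4.9) after, so it travelled √(0.7² + 1.0²) ≈ 1.2 units.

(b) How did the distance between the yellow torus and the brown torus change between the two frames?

+1.2

The distance was about 3.0 in the first image and 4.2 in the second, so they moved 1.2 units further apart.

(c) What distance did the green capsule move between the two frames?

2.9

The green capsule was near (14.6, 7.3) before and (12.4, 5.4) after, so it travelled √(2.2² + 1.9²) ≈ 2.9 units.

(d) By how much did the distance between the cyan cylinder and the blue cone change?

-1.2

Before: roughly 5.9 units apart; after: 4.7. That's 1.2 units closer together.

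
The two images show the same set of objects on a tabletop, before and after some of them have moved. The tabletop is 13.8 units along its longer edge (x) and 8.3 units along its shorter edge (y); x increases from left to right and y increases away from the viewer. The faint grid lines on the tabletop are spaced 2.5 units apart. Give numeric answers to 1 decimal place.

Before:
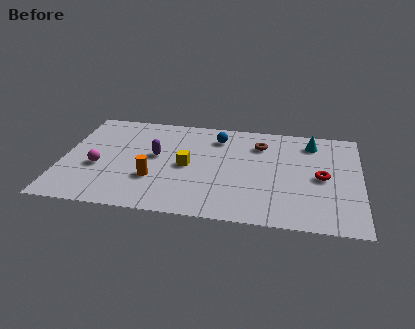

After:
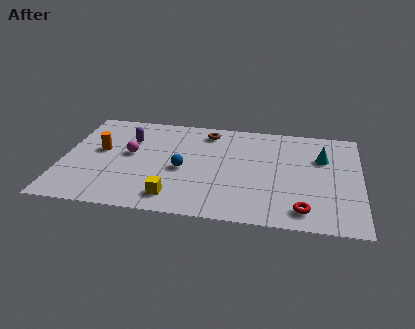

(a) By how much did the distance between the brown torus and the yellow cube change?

+1.7

The distance was about 4.0 in the first image and 5.7 in the second, so they moved 1.7 units further apart.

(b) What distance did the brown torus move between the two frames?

2.6

The brown torus was near (9.1, 6.3) before and (6.6, 7.0) after, so it travelled √(2.5² + 0.7²) ≈ 2.6 units.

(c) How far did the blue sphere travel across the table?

3.3

From (7.1, 6.6) to (5.6, 3.7), the blue sphere covered √(1.5² + 2.9²) ≈ 3.3 units.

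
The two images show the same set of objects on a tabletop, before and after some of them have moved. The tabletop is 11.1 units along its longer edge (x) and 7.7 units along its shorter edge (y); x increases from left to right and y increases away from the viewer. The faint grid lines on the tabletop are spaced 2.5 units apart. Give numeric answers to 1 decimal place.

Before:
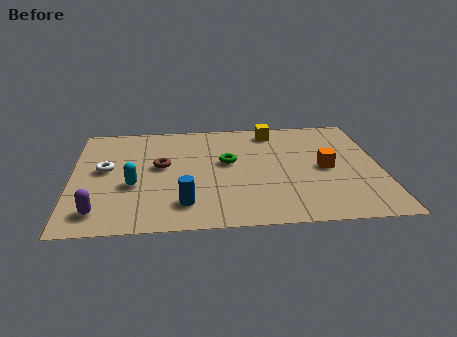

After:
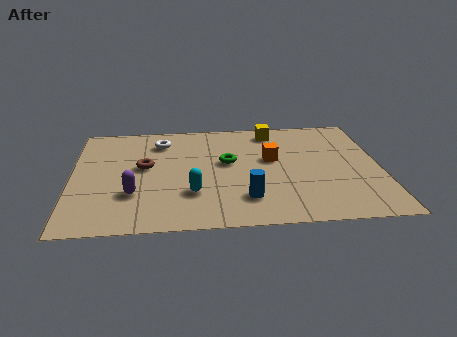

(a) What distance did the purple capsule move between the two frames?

1.6

The purple capsule moved from about (1.0, 1.3) to (2.2, 2.4), a distance of √(1.2² + 1.1²) ≈ 1.6.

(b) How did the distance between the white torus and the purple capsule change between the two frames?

+0.9

Before: roughly 2.9 units apart; after: 3.8. That's 0.9 units further apart.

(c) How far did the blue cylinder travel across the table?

2.2

The blue cylinder was near (4.0, 1.6) before and (6.2, 1.8) after, so it travelled √(2.2² + 0.2²) ≈ 2.2 units.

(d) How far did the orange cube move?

2.1

The orange cube was near (9.1, 3.7) before and (7.2, 4.5) after, so it travelled √(1.9² + 0.8²) ≈ 2.1 units.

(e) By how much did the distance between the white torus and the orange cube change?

-3.6

Before: roughly 7.9 units apart; after: 4.3. That's 3.6 units closer together.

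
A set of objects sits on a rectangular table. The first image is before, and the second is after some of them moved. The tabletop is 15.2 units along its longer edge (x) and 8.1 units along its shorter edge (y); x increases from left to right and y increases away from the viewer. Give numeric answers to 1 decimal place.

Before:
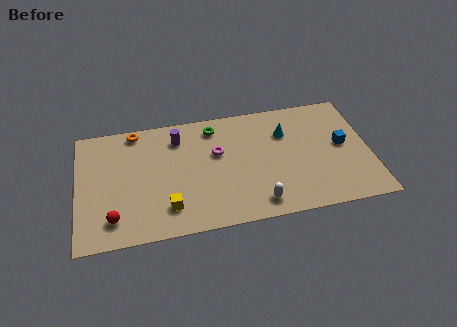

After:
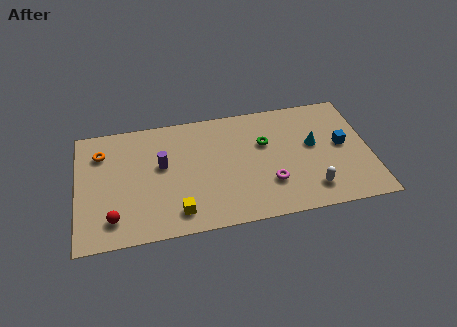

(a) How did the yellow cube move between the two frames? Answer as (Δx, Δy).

(0.5, -0.4)

The yellow cube started near (4.6, 1.8) and ended near (5.1, 1.4).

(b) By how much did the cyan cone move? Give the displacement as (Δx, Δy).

(1.4, -1.1)

The cyan cone started near (10.9, 5.7) and ended near (12.3, 4.6).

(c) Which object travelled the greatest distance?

the magenta torus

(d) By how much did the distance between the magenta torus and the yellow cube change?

+0.7

The distance was about 4.2 in the first image and 4.9 in the second, so they moved 0.7 units further apart.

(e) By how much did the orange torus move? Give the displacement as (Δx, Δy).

(-1.8, -1.2)

The orange torus started near (3.1, 7.3) and ended near (1.3, 6.1).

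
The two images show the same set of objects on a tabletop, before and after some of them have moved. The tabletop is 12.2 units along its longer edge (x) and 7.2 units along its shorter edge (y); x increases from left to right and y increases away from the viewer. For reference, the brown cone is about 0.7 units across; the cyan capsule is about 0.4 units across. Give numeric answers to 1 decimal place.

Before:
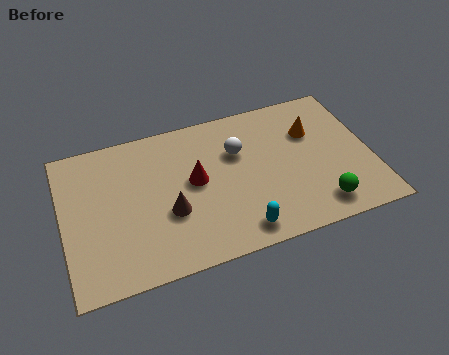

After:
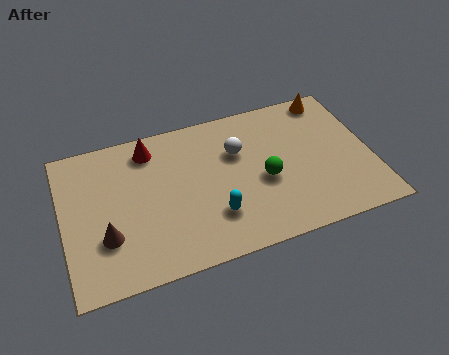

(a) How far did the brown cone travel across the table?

2.5

From (4.1, 2.7) to (1.6, 2.3), the brown cone covered √(2.5² + 0.4²) ≈ 2.5 units.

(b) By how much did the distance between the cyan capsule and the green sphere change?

-0.8

The distance was about 3.2 in the first image and 2.4 in the second, so they moved 0.8 units closer together.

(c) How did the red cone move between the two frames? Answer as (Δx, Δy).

(-1.6, 2.1)

The red cone started near (5.2, 3.9) and ended near (3.6, 6.0).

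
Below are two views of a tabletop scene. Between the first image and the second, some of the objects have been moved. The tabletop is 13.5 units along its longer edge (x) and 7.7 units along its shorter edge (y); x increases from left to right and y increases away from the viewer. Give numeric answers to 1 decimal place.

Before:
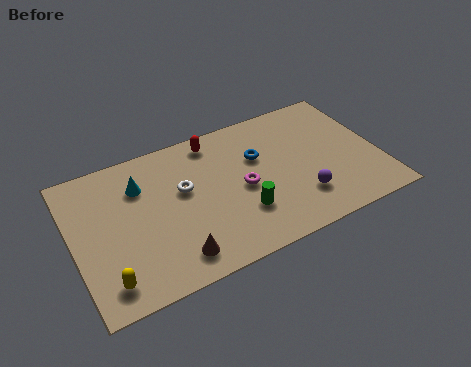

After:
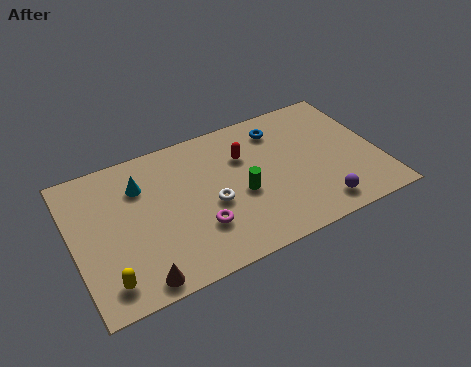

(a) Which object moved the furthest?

the magenta torus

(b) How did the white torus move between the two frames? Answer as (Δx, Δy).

(1.1, -1.3)

The white torus started near (4.9, 4.6) and ended near (6.0, 3.3).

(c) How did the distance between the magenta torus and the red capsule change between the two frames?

+0.6

Before: roughly 3.2 units apart; after: 3.8. That's 0.6 units further apart.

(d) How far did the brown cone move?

1.7

The brown cone moved from about (4.1, 1.3) to (2.5, 0.8), a distance of √(1.6² + 0.5²) ≈ 1.7.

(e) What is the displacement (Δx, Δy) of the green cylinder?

(0.1, 1.0)

The green cylinder was at about (7.2, 2.3) and moved to about (7.3, 3.3).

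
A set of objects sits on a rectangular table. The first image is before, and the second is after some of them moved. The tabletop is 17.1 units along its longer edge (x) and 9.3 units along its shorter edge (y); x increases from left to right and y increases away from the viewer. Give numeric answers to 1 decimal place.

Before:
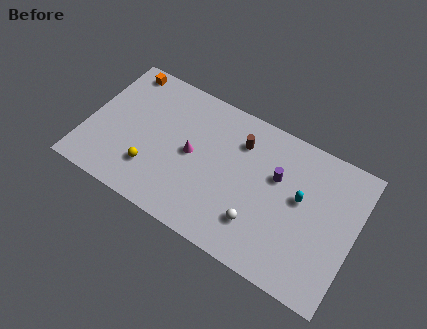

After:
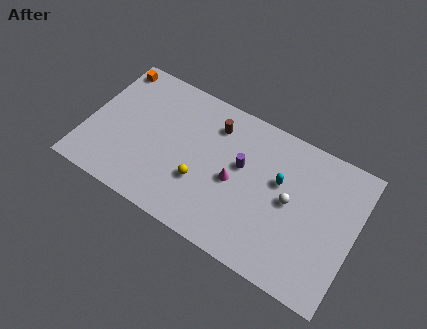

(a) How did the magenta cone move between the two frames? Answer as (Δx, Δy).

(2.8, -0.4)

The magenta cone was at about (6.7, 4.7) and moved to about (9.5, 4.3).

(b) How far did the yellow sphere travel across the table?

3.2

The yellow sphere was near (4.4, 2.5) before and (7.5, 3.2) after, so it travelled √(3.1² + 0.7²) ≈ 3.2 units.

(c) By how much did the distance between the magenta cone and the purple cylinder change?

-4.2

Before: roughly 5.4 units apart; after: 1.2. That's 4.2 units closer together.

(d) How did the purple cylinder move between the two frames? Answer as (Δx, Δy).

(-2.2, -0.4)

The purple cylinder was at about (12.0, 5.9) and moved to about (9.8, 5.5).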